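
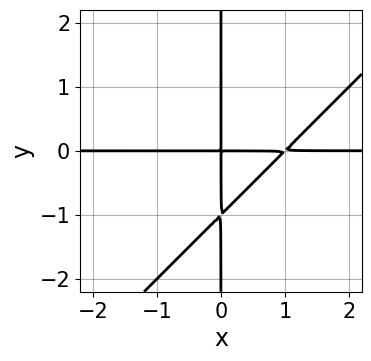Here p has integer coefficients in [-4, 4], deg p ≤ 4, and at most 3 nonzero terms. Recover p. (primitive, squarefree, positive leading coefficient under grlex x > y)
x^2*y - x*y^2 - x*y

(a) Degree: a generic line meets the curve in up to 3 points, so deg p = 3.
(b) From the axis intercepts and sections: every point of the x-axis in the box is on the curve; the visible y-axis segment lies entirely on the curve.
(c) Solving for integer coefficients yields p as stated.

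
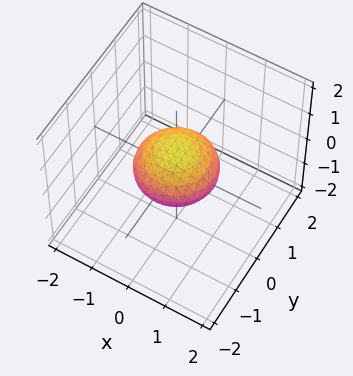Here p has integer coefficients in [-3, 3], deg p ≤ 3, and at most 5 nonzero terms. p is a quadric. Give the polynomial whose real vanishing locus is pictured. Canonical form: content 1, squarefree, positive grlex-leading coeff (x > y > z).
x^2 + y^2 + 2*z^2 - 1

1. The degree is 2 — bounded and convex; a quadric.
2. Symmetries: the z ↦ −z reflection is a symmetry, so z appears only in even powers; rotational symmetry about the z-axis ⇒ p depends on x, y only through x² + y².
3. From the visible intercepts: among the integer gridlines, it crosses the x-axis at x ∈ {-1, 1}; among the integer gridlines, it crosses the y-axis at y ∈ {-1, 1}.
4. Fitting integer coefficients to these (and the overall shape) gives p.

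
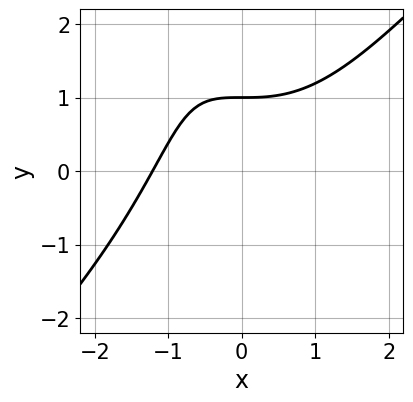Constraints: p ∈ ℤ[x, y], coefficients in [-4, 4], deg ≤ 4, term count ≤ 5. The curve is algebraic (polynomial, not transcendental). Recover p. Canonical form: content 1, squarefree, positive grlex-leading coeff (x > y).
First, deg p = 3. A generic line meets the curve in up to 3 points.
Next, against the integer gridlines: one y-axis crossing is at y = 1.
Finally, assembling these constraints gives the stated polynomial.

x^3 - x*y^2 + x - 3*y + 3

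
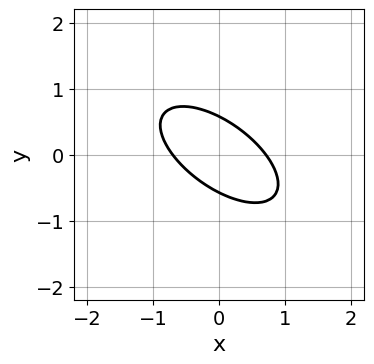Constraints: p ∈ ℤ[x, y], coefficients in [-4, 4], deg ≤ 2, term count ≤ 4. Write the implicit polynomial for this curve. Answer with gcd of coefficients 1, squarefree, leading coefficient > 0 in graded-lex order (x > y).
2*x^2 + 3*x*y + 3*y^2 - 1

1. The degree is 2 — the shape is more complex than any degree-1 curve.
2. Solving for integer coefficients yields p as stated.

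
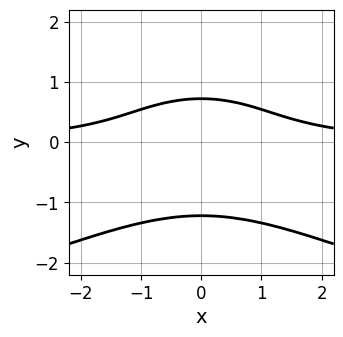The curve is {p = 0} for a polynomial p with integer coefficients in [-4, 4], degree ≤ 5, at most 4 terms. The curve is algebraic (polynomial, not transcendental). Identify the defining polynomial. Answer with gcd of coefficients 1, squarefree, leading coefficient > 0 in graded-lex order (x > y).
1. deg p = 4. A generic line meets the curve in up to 4 points.
2. Symmetries: the x ↦ −x reflection is a symmetry, so x appears only in even powers.
3. Reading off the gridlines: no x-intercept at any integer in the box.
4. The integer polynomial consistent with all of this is the stated p.

3*y^4 + 2*x^2*y + 3*y - 3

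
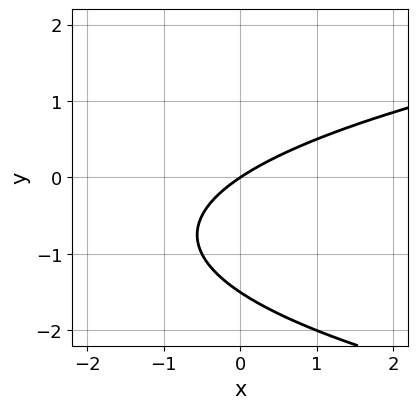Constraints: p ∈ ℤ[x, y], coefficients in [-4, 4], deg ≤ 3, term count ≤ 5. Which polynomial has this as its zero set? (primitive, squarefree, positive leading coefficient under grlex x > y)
First, the degree is 2 — the shape is more complex than any degree-1 curve.
Next, from the visible intercepts: it crosses the y-axis at the gridline y = 0; it meets the x-axis at x = 0 (among the integer gridlines).
Finally, solving for integer coefficients yields p as stated.

2*y^2 - 2*x + 3*y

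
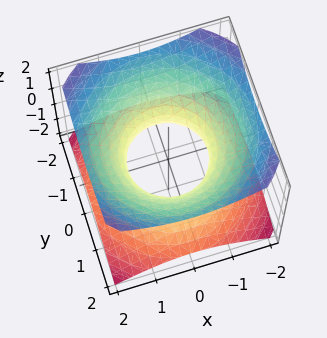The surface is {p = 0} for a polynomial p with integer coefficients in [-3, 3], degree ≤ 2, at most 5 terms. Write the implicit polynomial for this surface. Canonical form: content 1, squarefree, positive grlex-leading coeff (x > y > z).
2*x^2 + 2*y^2 - 3*z^2 - 2

First, the degree is 2 — an hourglass — one-sheet hyperboloid; a quadric.
Next, symmetries: rotational symmetry about the z-axis ⇒ p depends on x, y only through x² + y²; it's symmetric under z → −z, forcing even powers of z.
Then, from the visible intercepts: the x-axis gridline crossings are at x ∈ {-1, 1}; among the integer gridlines, it crosses the y-axis at y ∈ {-1, 1}; the surface avoids every integer z-axis point in the box.
Finally, together with the visible shape, these determine p as stated.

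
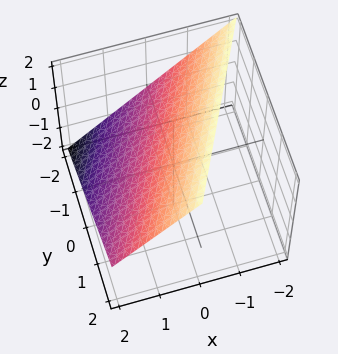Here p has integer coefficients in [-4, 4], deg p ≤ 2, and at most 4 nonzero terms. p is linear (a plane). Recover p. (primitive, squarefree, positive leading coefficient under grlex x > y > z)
2*x - y + 2*z - 2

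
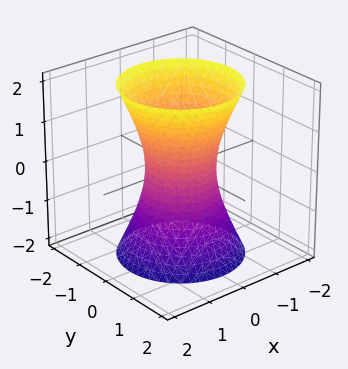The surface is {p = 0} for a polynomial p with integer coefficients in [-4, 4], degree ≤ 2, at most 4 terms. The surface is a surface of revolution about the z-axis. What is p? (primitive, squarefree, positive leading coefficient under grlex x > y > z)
3*x^2 + 3*y^2 - z^2 - 2

1. deg p = 2. The shape is more complex than any degree-1 surface.
2. By symmetry, the surface is invariant under rotation about z: p = q(x² + y², z).
3. Observable constraints: it misses every integer gridline on the z-axis; a circular section at z = -2 has radius between 1 and 2.
4. Fitting integer coefficients to these (and the overall shape) gives p.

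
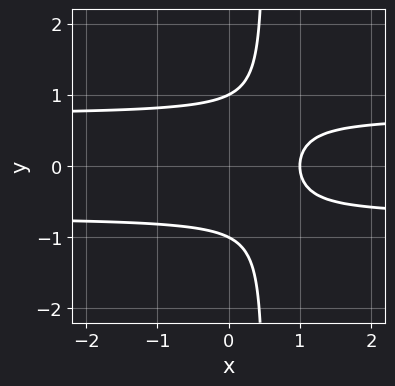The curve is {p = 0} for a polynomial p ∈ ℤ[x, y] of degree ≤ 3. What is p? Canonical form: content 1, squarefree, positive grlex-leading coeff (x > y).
2*x*y^2 - y^2 - x + 1

(a) deg p = 3. The shape is more complex than any degree-2 curve.
(b) Symmetries: the y ↦ −y reflection is a symmetry, so y appears only in even powers.
(c) Against the integer gridlines: it crosses the x-axis at the gridline x = 1; among the integer gridlines, it crosses the y-axis at y ∈ {-1, 1}.
(d) The integer polynomial consistent with all of this is the stated p.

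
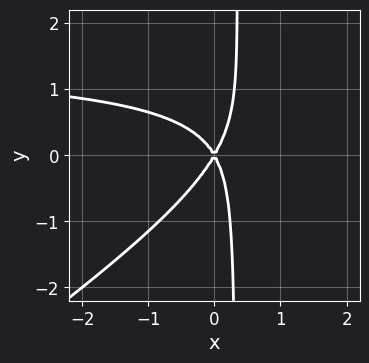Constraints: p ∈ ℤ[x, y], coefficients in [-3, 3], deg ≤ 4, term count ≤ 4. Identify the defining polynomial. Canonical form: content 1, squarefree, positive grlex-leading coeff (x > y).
2*x^2*y - 3*x*y^2 - 3*x^2 + y^2

deg p = 3.
Checking where it meets the axes: it crosses the y-axis at the gridline y = 0; it crosses the x-axis at the gridline x = 0.
The integer polynomial consistent with all of this is the stated p.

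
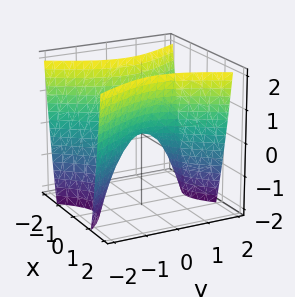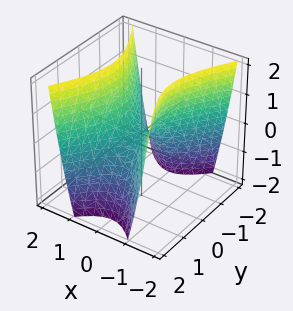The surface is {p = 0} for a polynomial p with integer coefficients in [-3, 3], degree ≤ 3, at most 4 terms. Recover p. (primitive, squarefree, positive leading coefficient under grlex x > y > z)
2*x^2 - y^2 - z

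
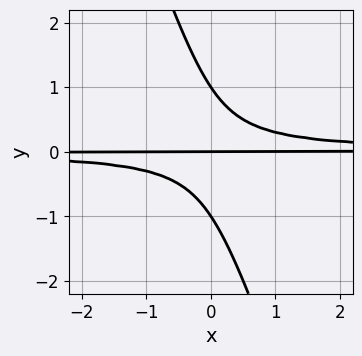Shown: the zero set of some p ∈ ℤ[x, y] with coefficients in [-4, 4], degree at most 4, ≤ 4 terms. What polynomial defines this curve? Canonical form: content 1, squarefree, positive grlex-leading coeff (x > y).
1. deg p = 3.
2. From the axis intercepts and sections: the visible x-axis segment lies entirely on the curve; among the integer gridlines, it crosses the y-axis at y ∈ {-1, 0, 1}.
3. Together with the visible shape, these determine p as stated.

3*x*y^2 + y^3 - y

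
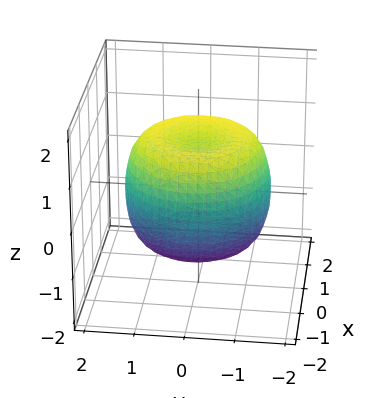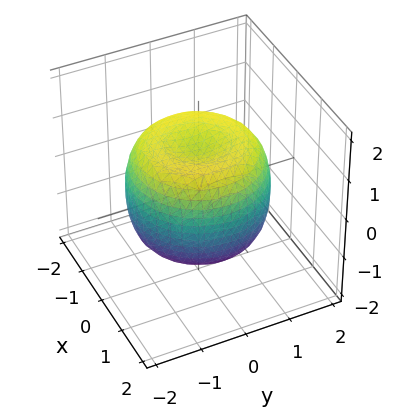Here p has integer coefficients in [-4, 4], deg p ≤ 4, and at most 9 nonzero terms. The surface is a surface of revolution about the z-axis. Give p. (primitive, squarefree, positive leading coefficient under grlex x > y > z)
Degree: the shape is more complex than any degree-3 surface, so deg p = 4.
By symmetry, the z-axis is an axis of rotation, so x and y enter only as x² + y².
Checking where it meets the axes: among the integer gridlines, it crosses the z-axis at z ∈ {-1, 1}; a circular section at z = 0 has radius between 1 and 2.
Assembling these constraints gives the stated polynomial.

2*x^4 + 4*x^2*y^2 + 2*y^4 - 3*x^2 - 3*y^2 + 3*z^2 - 3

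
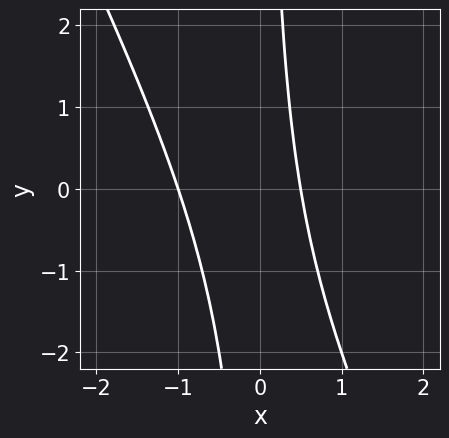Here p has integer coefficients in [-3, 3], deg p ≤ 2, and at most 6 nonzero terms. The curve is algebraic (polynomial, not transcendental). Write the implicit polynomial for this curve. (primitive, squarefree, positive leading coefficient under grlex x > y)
2*x^2 + x*y + x - 1

First, deg p = 2. A generic line meets the curve in up to 2 points.
Next, checking where it meets the axes: it meets the x-axis at x = -1 (among the integer gridlines); the curve avoids every integer y-axis point in the box.
Finally, these observations pin down the coefficients.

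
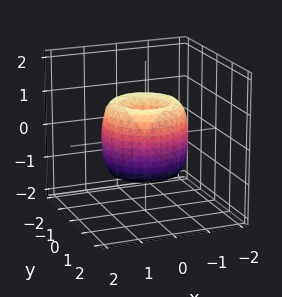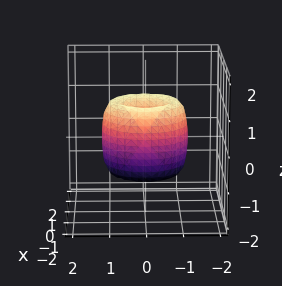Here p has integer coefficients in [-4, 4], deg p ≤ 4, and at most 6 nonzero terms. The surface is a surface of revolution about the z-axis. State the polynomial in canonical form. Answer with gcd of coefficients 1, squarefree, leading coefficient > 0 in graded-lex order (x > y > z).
2*x^4 + 4*x^2*y^2 + 2*y^4 - 3*x^2 - 3*y^2 + z^2

First, degree: a generic line meets the surface in up to 4 points, so deg p = 4.
Then, symmetry: the z-axis is an axis of rotation, so x and y enter only as x² + y².
Then, checking where it meets the axes: one z-axis crossing is at z = 0; a circular section at z = -1 has radius between 0 and 1.
Finally, matching integer coefficients to the picture gives p.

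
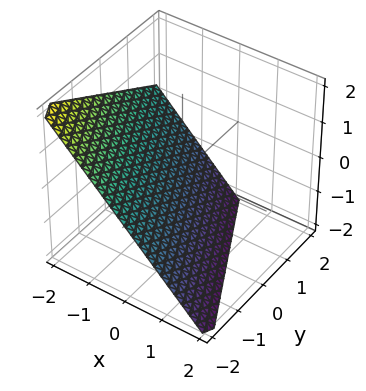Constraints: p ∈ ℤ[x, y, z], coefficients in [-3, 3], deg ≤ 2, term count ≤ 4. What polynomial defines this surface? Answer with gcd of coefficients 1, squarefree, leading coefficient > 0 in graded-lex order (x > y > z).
(a) deg p = 1. Every cross-section is a straight line — this is a plane.
(b) Observable constraints: it meets the x-axis at x = -1 (among the integer gridlines); one y-axis crossing is at y = -2; it crosses the z-axis at the gridline z = -1.
(c) Assembling these constraints gives the stated polynomial.

2*x + y + 2*z + 2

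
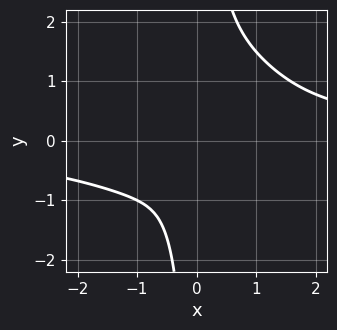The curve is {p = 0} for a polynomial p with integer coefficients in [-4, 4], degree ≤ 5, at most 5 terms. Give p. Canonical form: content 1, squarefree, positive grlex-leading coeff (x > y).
2*x^3*y + 2*x*y^3 - x*y^2 - 3*x^2 - 2*y^2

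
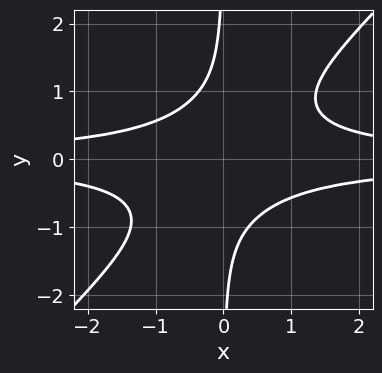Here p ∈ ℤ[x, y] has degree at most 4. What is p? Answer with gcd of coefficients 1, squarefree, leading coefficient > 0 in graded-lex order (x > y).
First, deg p = 4. No degree-3 curve has this shape.
Next, against the integer gridlines: no y-intercept at any integer in the box; it misses every integer gridline on the x-axis.
Finally, matching integer coefficients to the picture gives p.

2*x^2*y^2 - 2*x*y^3 - 1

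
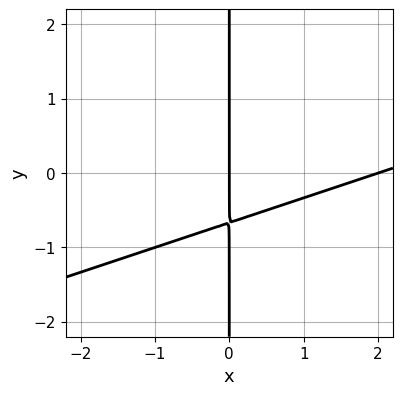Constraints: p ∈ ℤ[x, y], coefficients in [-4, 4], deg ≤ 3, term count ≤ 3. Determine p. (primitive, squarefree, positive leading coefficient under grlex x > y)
x^2 - 3*x*y - 2*x

(a) deg p = 2.
(b) Against the integer gridlines: among the integer gridlines, it crosses the x-axis at x ∈ {0, 2}; every point of the y-axis in the box is on the curve.
(c) These observations pin down the coefficients.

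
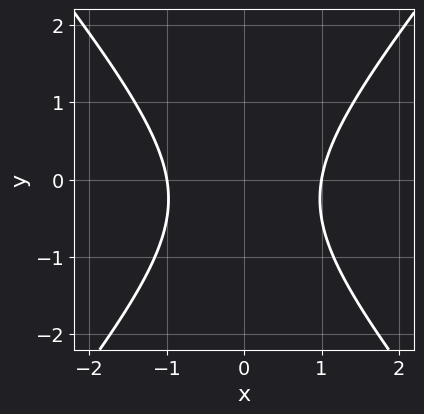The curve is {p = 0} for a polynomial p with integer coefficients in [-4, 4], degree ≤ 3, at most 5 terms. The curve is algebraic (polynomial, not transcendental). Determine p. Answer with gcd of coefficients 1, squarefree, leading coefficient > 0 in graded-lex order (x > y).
3*x^2 - 2*y^2 - y - 3

First, deg p = 2. No degree-1 curve has this shape.
Then, symmetries: it's symmetric under x → −x, forcing even powers of x.
Next, from the visible intercepts: the x-axis gridline crossings are at x ∈ {-1, 1}; it misses every integer gridline on the y-axis.
Finally, together with the visible shape, these determine p as stated.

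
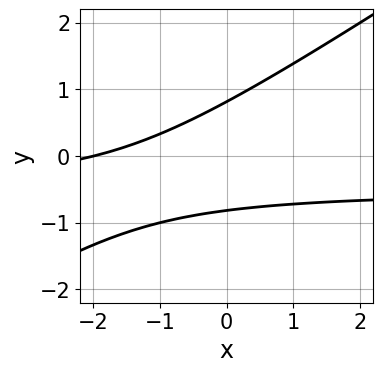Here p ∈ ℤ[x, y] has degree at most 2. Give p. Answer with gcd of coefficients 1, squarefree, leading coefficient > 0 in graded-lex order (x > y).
1. Degree: a generic line meets the curve in up to 2 points, so deg p = 2.
2. From the axis intercepts and sections: one x-axis crossing is at x = -2.
3. Together with the visible shape, these determine p as stated.

2*x*y - 3*y^2 + x + 2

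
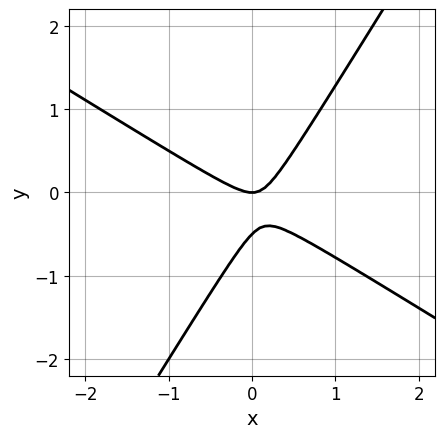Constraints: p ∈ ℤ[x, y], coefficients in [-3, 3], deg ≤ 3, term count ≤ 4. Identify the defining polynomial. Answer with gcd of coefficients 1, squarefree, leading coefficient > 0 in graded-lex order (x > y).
2*x^2 + 2*x*y - 2*y^2 - y

1. The degree is 2 — the shape is more complex than any degree-1 curve.
2. Against the integer gridlines: it meets the y-axis at y = 0 (among the integer gridlines); it meets the x-axis at x = 0 (among the integer gridlines).
3. Solving for integer coefficients yields p as stated.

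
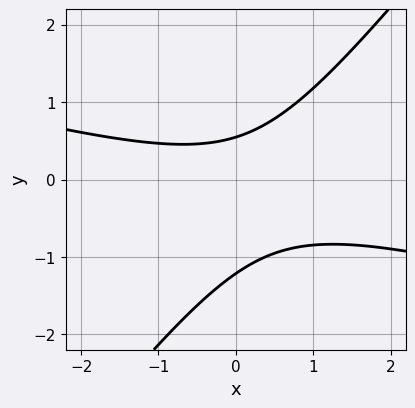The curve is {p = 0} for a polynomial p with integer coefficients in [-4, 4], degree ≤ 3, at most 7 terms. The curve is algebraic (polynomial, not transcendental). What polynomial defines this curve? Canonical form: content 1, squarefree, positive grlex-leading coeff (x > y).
x^2 + 3*x*y - 3*y^2 - 2*y + 2

1. The degree is 2 — no degree-1 curve has this shape.
2. Against the integer gridlines: it misses every integer gridline on the x-axis.
3. Together with the visible shape, these determine p as stated.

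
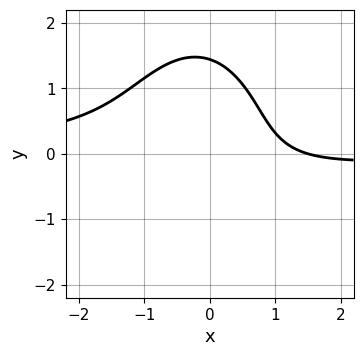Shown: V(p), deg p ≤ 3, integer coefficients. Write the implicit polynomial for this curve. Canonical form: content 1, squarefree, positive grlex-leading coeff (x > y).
3*x^2*y + y^3 + 2*x - 3

First, deg p = 3. A generic line meets the curve in up to 3 points.
Finally, putting this together gives p.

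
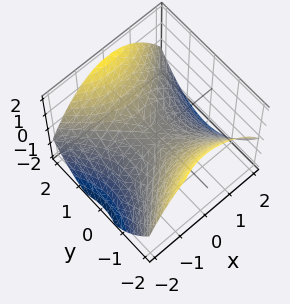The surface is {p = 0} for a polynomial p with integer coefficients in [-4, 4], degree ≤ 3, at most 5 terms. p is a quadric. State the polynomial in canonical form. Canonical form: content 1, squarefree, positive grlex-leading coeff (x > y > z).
1. deg p = 2. A saddle surface; a quadric.
2. Symmetries: the x ↦ −x reflection is a symmetry, so x appears only in even powers; mirror symmetry y ↦ −y ⇒ only even powers of y.
3. Reading off the gridlines: one y-axis crossing is at y = 0; it crosses the x-axis at the gridline x = 0.
4. Fitting integer coefficients to these (and the overall shape) gives p.

x^2 - y^2 + 2*z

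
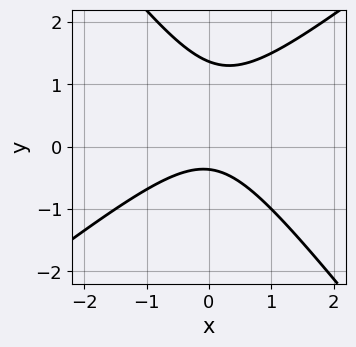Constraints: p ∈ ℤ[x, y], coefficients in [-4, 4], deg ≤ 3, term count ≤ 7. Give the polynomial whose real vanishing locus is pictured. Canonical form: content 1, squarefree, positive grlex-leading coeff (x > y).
(a) deg p = 2. The shape is more complex than any degree-1 curve.
(b) Checking where it meets the axes: the curve avoids every integer x-axis point in the box.
(c) Solving for integer coefficients yields p as stated.

2*x^2 - x*y - 2*y^2 + 2*y + 1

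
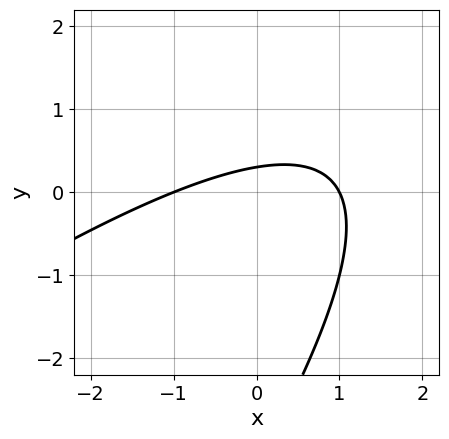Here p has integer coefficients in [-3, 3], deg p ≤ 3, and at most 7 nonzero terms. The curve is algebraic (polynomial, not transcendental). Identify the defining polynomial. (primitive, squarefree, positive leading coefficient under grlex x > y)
x^2 - 2*x*y + y^2 + 3*y - 1

First, the degree is 2 — the shape is more complex than any degree-1 curve.
Next, observable constraints: among the integer gridlines, it crosses the x-axis at x ∈ {-1, 1}.
Finally, matching integer coefficients to the picture gives p.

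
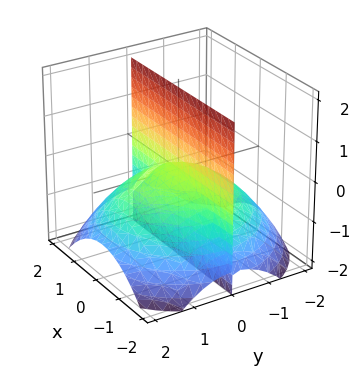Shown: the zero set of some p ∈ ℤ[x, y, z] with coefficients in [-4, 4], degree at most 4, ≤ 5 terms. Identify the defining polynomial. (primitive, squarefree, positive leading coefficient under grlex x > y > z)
x^2*y + y^3 + 3*y*z

First, I count 2 distinct pieces.
Then, the degree is 3 — the shape is more complex than any degree-2 surface.
Next, from the axis intercepts and sections: one y-axis crossing is at y = 0; the visible x-axis segment lies entirely on the surface; the visible z-axis segment lies entirely on the surface.
Finally, solving for integer coefficients yields p as stated.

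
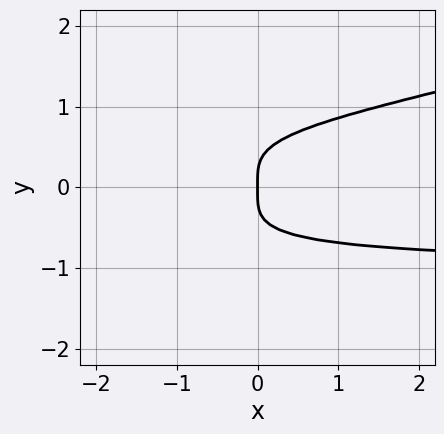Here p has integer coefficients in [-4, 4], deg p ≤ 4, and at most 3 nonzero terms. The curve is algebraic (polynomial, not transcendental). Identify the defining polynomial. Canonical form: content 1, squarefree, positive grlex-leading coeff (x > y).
1. The degree is 4 — no degree-3 curve has this shape.
2. Against the integer gridlines: it meets the x-axis at x = 0 (among the integer gridlines); it meets the y-axis at y = 0 (among the integer gridlines).
3. Assembling these constraints gives the stated polynomial.

x*y^3 - 3*y^4 + x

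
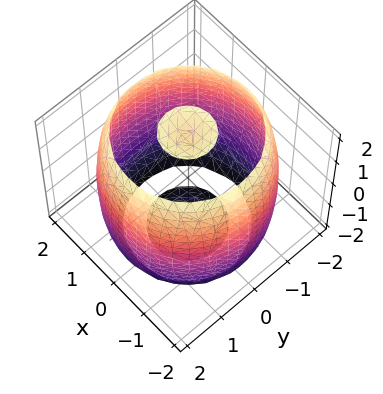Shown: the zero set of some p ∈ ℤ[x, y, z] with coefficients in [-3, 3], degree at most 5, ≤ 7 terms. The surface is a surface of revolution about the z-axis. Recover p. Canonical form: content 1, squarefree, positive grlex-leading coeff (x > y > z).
x^4 + 2*x^2*y^2 + y^4 - 3*x^2 - 3*y^2 + z^2 - 3

First, I count 3 distinct pieces.
Then, degree: a generic line meets the surface in up to 4 points, so deg p = 4.
Next, symmetries: rotational symmetry about the z-axis ⇒ p depends on x, y only through x² + y².
Next, from the visible intercepts: a circular section at z = -2 has radius between 0 and 1.
Finally, fitting integer coefficients to these (and the overall shape) gives p.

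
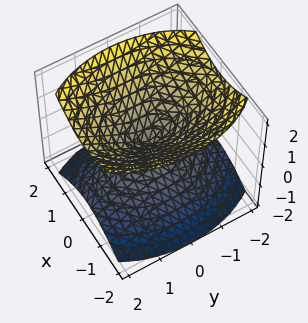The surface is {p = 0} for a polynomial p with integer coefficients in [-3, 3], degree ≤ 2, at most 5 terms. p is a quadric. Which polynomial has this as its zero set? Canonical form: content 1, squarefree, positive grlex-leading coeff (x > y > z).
2*x^2 + y^2 - 2*z^2

There are 2 components. Treating them together as one polynomial.
The degree is 2 — two nappes meeting at a single point; a quadric.
Symmetries: the z ↦ −z reflection is a symmetry, so z appears only in even powers; the x ↦ −x reflection is a symmetry, so x appears only in even powers; it's symmetric under y → −y, forcing even powers of y.
Checking where it meets the axes: it meets the x-axis at x = 0 (among the integer gridlines); it crosses the z-axis at the gridline z = 0.
Putting this together gives p.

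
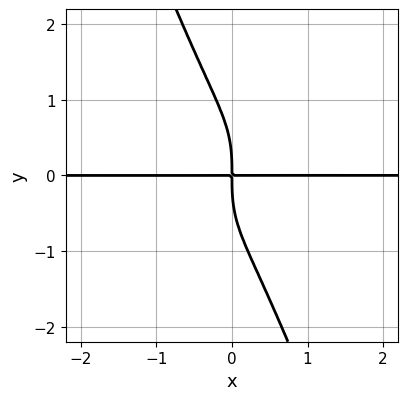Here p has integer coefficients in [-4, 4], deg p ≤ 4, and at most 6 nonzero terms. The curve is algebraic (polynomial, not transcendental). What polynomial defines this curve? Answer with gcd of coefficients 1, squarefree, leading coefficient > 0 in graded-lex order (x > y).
3*x^3*y - 3*x^2*y^2 + x*y^3 + y^4 + 3*x*y

(a) The degree is 4 — no degree-3 curve has this shape.
(b) Checking where it meets the axes: the visible x-axis segment lies entirely on the curve.
(c) Putting this together gives p.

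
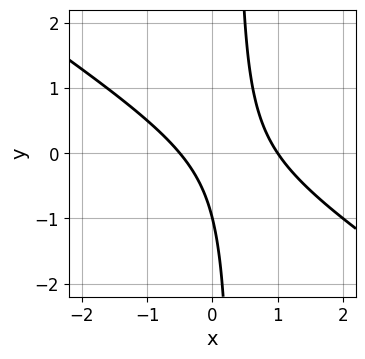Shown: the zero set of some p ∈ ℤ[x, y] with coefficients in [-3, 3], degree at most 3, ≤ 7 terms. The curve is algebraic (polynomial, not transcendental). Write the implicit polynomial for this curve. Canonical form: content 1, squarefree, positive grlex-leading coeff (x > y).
The degree is 2 — the shape is more complex than any degree-1 curve.
Observable constraints: it meets the y-axis at y = -1 (among the integer gridlines); it crosses the x-axis at the gridline x = 1.
These observations pin down the coefficients.

2*x^2 + 3*x*y - x - y - 1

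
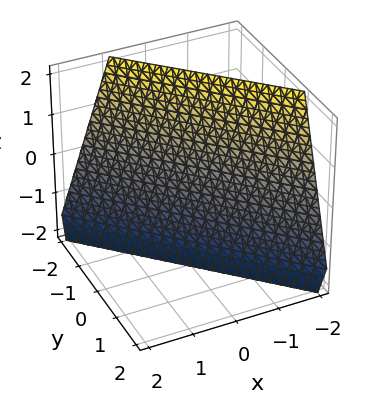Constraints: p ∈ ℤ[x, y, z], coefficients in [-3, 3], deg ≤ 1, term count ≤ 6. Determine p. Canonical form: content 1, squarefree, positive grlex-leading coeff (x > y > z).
(a) Degree: every cross-section is a straight line — this is a plane, so deg p = 1.
(b) Against the integer gridlines: it crosses the z-axis at the gridline z = -2.
(c) Putting this together gives p.

3*x + 3*y + z + 2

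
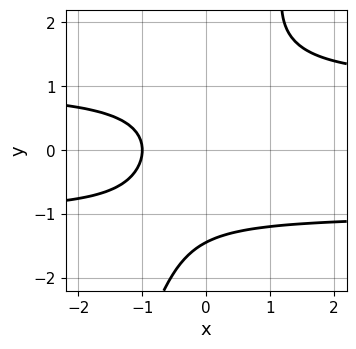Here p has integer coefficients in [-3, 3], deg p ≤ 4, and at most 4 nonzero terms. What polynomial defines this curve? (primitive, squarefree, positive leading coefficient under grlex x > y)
(a) Degree: no degree-2 curve has this shape, so deg p = 3.
(b) Checking where it meets the axes: it meets the x-axis at x = -1 (among the integer gridlines).
(c) The integer polynomial consistent with all of this is the stated p.

3*x*y^2 - y^3 - 3*x - 3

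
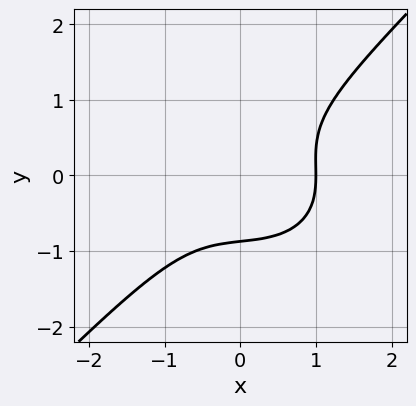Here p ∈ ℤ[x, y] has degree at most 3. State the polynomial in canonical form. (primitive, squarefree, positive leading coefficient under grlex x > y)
deg p = 3. The shape is more complex than any degree-2 curve.
Checking where it meets the axes: one x-axis crossing is at x = 1.
Solving for integer coefficients yields p as stated.

2*x^3 + x*y^2 - 3*y^3 - 2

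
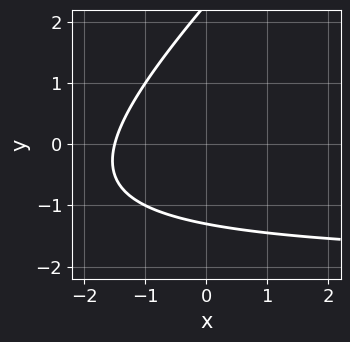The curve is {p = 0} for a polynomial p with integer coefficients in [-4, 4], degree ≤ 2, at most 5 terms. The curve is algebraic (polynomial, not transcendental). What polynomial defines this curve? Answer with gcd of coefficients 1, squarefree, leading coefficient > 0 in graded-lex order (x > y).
(a) deg p = 2. The shape is more complex than any degree-1 curve.
(b) The integer polynomial consistent with all of this is the stated p.

x*y - y^2 + 2*x + y + 3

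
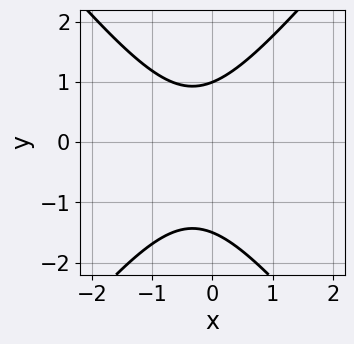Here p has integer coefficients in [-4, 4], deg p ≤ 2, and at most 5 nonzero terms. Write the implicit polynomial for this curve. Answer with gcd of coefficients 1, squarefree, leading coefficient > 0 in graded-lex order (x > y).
(a) Degree: the shape is more complex than any degree-1 curve, so deg p = 2.
(b) Observable constraints: it meets the y-axis at y = 1 (among the integer gridlines); it misses every integer gridline on the x-axis.
(c) Putting this together gives p.

3*x^2 - 2*y^2 + 2*x - y + 3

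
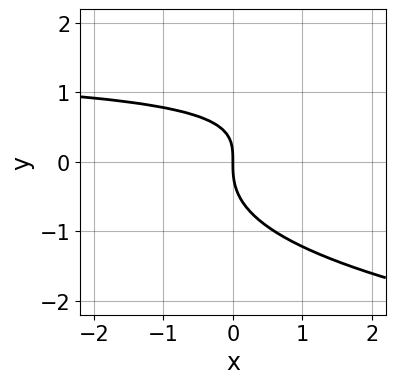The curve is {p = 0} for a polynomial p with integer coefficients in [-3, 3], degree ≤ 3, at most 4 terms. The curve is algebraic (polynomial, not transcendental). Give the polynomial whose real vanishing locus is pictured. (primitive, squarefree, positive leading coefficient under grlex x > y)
deg p = 3. No degree-2 curve has this shape.
Against the integer gridlines: one x-axis crossing is at x = 0; one y-axis crossing is at y = 0.
Together with the visible shape, these determine p as stated.

3*y^3 - 2*x*y + 3*x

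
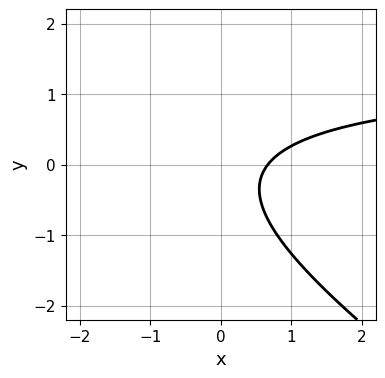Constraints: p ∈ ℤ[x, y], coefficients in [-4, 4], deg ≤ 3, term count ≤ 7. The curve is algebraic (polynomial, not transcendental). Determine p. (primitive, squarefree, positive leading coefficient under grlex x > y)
2*x*y + 3*y^2 - 3*x + y + 2

Degree: a generic line meets the curve in up to 2 points, so deg p = 2.
Reading off the gridlines: it misses every integer gridline on the y-axis.
Solving for integer coefficients yields p as stated.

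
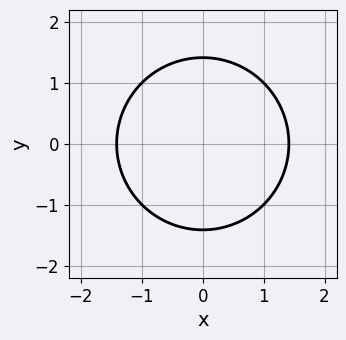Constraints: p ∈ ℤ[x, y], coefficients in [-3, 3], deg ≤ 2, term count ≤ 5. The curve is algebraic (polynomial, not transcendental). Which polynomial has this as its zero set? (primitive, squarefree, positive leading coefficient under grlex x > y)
x^2 + y^2 - 2

1. deg p = 2. No degree-1 curve has this shape.
2. Symmetries: it's symmetric under x → −x, forcing even powers of x; it's symmetric under y → −y, forcing even powers of y.
3. Assembling these constraints gives the stated polynomial.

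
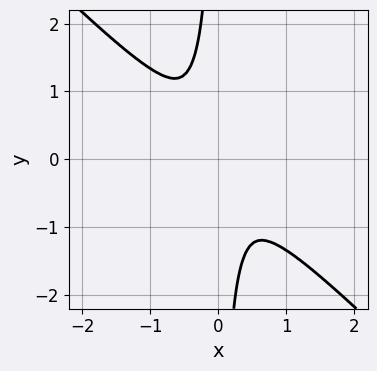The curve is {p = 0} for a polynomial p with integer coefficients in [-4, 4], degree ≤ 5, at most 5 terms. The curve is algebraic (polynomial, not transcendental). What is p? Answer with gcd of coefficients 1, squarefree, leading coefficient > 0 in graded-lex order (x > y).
2*x^4 + 2*x*y^3 + x^2 + y^2

Degree: a generic line meets the curve in up to 4 points, so deg p = 4.
Solving for integer coefficients yields p as stated.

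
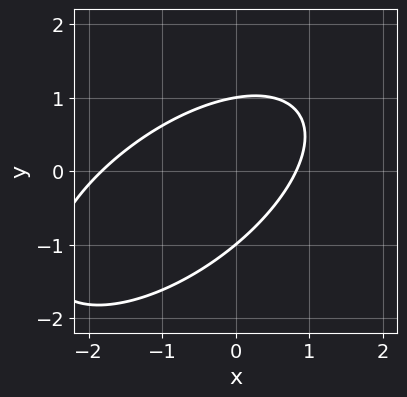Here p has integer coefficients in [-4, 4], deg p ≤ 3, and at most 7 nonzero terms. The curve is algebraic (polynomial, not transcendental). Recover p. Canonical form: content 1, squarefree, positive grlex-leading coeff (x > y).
(a) deg p = 2. No degree-1 curve has this shape.
(b) Reading off the gridlines: the y-axis gridline crossings are at y ∈ {-1, 1}.
(c) These observations pin down the coefficients.

2*x^2 - 3*x*y + 3*y^2 + 2*x - 3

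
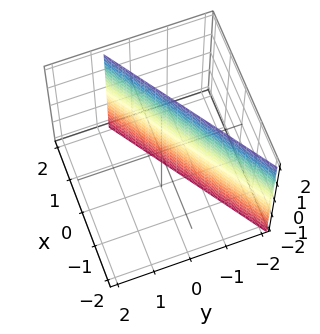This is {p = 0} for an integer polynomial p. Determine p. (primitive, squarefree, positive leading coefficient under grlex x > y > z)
First, degree: every cross-section is a straight line — this is a plane, so deg p = 1.
Then, from the visible intercepts: it crosses the x-axis at the gridline x = 1; the surface avoids every integer z-axis point in the box.
Finally, fitting integer coefficients to these (and the overall shape) gives p.

2*x - 3*y - 2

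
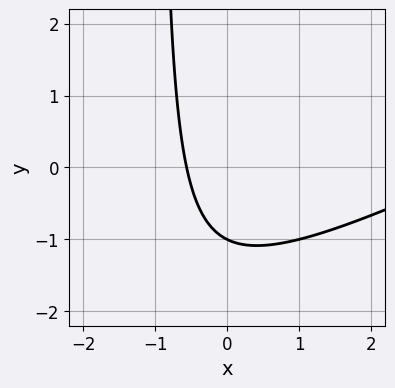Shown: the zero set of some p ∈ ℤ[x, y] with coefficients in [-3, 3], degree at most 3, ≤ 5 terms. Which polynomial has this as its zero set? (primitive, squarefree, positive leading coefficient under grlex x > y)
x^2 - 2*x*y - 3*x - 2*y - 2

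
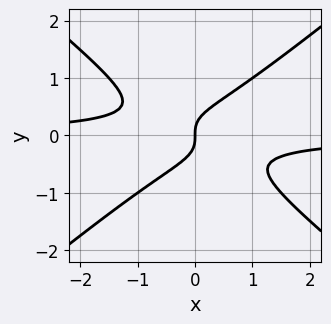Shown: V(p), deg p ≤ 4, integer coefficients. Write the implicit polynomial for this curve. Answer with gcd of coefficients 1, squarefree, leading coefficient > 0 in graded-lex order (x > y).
2*x^2*y - 3*y^3 + x

(a) The degree is 3 — a generic line meets the curve in up to 3 points.
(b) Observable constraints: one x-axis crossing is at x = 0; it crosses the y-axis at the gridline y = 0.
(c) Solving for integer coefficients yields p as stated.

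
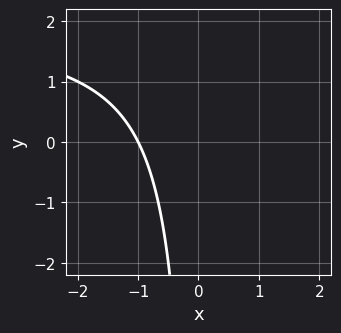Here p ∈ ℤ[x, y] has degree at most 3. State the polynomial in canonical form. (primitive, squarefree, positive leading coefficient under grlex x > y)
1. deg p = 2. The shape is more complex than any degree-1 curve.
2. Observable constraints: the curve avoids every integer y-axis point in the box; one x-axis crossing is at x = -1.
3. Together with the visible shape, these determine p as stated.

x*y - 2*x - 2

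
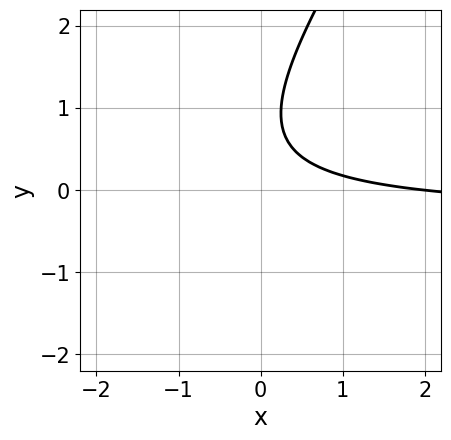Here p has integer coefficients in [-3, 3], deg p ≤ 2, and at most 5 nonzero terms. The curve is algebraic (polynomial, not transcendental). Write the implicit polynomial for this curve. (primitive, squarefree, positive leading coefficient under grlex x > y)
Degree: the shape is more complex than any degree-1 curve, so deg p = 2.
Observable constraints: one x-axis crossing is at x = 2; it misses every integer gridline on the y-axis.
Fitting integer coefficients to these (and the overall shape) gives p.

3*x*y - 2*y^2 + x + 3*y - 2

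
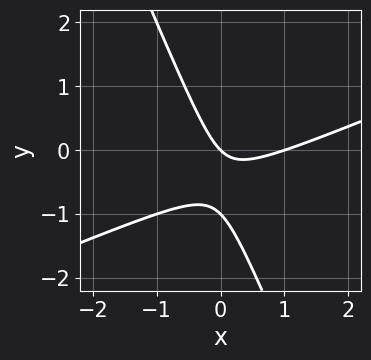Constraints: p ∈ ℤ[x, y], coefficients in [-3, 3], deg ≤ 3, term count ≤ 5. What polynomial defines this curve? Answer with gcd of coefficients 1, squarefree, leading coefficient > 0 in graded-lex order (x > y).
Degree: the shape is more complex than any degree-1 curve, so deg p = 2.
Reading off the gridlines: the y-axis gridline crossings are at y ∈ {-1, 0}; among the integer gridlines, it crosses the x-axis at x ∈ {0, 1}.
Fitting integer coefficients to these (and the overall shape) gives p.

x^2 - 2*x*y - y^2 - x - y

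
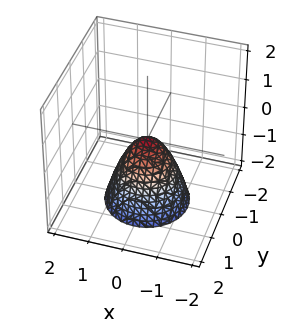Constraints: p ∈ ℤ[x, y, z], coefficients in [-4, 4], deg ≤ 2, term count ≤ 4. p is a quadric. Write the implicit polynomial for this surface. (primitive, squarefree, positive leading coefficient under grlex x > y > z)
1. deg p = 2. A paraboloid; a quadric.
2. By symmetry, the surface is invariant under rotation about z: p = q(x² + y², z).
3. Against the integer gridlines: it crosses the y-axis at the gridline y = 0; it meets the z-axis at z = 0 (among the integer gridlines).
4. The integer polynomial consistent with all of this is the stated p.

3*x^2 + 3*y^2 + 2*z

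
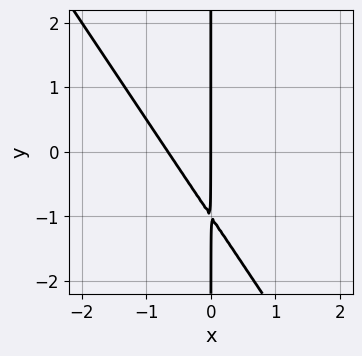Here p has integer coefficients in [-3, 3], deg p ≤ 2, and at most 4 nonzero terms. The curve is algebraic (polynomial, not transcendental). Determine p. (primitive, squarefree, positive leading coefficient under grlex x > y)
3*x^2 + 2*x*y + 2*x

1. deg p = 2. No degree-1 curve has this shape.
2. Reading off the gridlines: one x-axis crossing is at x = 0; the visible y-axis segment lies entirely on the curve.
3. Together with the visible shape, these determine p as stated.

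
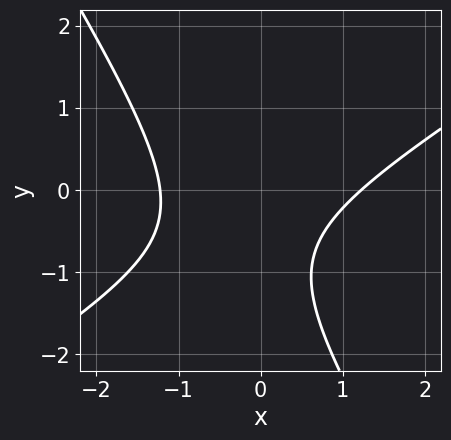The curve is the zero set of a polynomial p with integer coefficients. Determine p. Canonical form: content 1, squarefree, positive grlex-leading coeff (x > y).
1. deg p = 2.
2. Reading off the gridlines: no y-intercept at any integer in the box.
3. Assembling these constraints gives the stated polynomial.

2*x^2 - 2*x*y - 2*y^2 - 3*y - 3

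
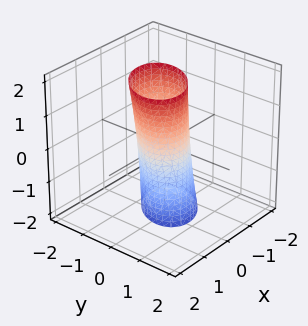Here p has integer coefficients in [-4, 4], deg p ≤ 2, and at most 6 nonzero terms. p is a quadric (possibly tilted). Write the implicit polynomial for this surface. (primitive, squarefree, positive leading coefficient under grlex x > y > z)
The degree is 2 — no degree-1 surface has this shape.
From the visible intercepts: no z-intercept at any integer in the box.
Assembling these constraints gives the stated polynomial.

3*x^2 - 2*x*y - x*z + 3*y^2 - 2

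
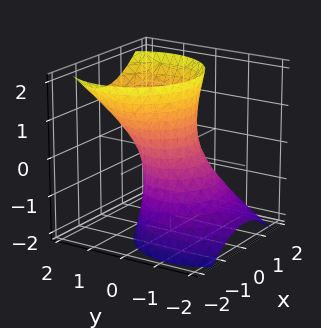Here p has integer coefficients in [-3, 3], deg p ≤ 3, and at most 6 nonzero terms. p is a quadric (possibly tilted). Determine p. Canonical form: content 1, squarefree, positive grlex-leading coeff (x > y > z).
3*x^2 + 3*y^2 - 3*y*z - z^2 - 2

First, deg p = 2. A generic line meets the surface in up to 2 points.
Then, reading off the gridlines: it misses every integer gridline on the z-axis.
Finally, solving for integer coefficients yields p as stated.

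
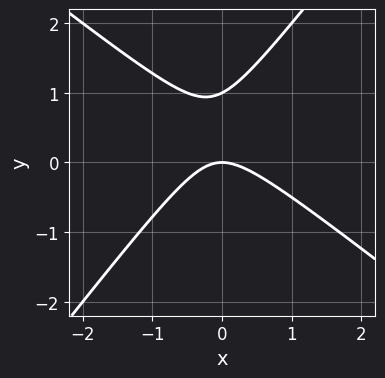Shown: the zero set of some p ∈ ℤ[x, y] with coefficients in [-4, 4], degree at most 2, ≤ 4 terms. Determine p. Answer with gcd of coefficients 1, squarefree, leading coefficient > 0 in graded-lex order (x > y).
2*x^2 + x*y - 2*y^2 + 2*y

(a) deg p = 2. No degree-1 curve has this shape.
(b) From the visible intercepts: it crosses the x-axis at the gridline x = 0; the y-axis gridline crossings are at y ∈ {0, 1}.
(c) Fitting integer coefficients to these (and the overall shape) gives p.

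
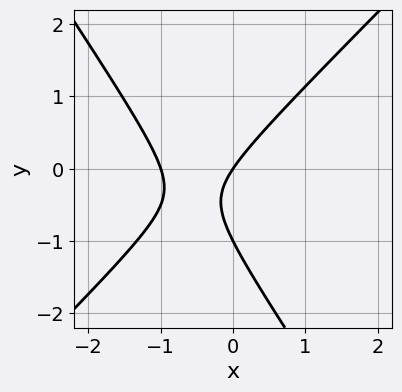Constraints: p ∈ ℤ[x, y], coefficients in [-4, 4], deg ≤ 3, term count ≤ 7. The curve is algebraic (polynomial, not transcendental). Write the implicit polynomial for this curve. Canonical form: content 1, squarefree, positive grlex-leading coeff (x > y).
3*x^2 - x*y - 2*y^2 + 3*x - 2*y

1. deg p = 2.
2. Reading off the gridlines: the x-axis gridline crossings are at x ∈ {-1, 0}; the y-axis gridline crossings are at y ∈ {-1, 0}.
3. Putting this together gives p.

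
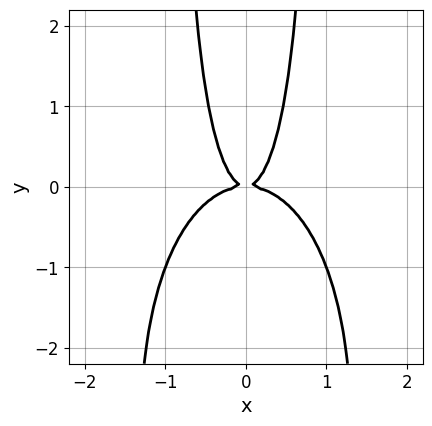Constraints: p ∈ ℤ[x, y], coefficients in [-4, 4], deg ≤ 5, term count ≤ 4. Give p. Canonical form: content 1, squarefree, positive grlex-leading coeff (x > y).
3*x^4 + x^2*y^2 + 3*x^2*y - y^2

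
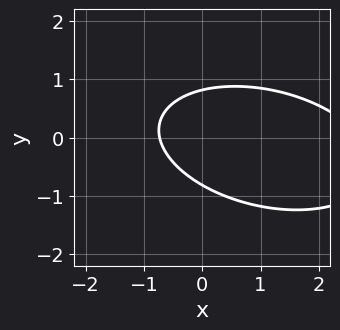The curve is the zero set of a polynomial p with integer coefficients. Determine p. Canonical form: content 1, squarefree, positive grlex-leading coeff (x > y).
x^2 + x*y + 3*y^2 - 2*x - 2

deg p = 2.
Putting this together gives p.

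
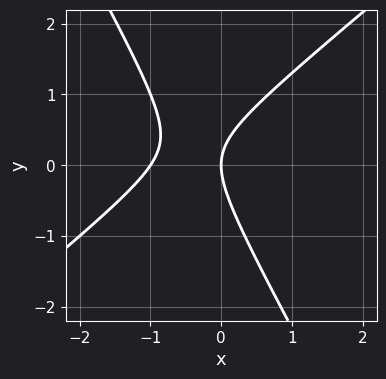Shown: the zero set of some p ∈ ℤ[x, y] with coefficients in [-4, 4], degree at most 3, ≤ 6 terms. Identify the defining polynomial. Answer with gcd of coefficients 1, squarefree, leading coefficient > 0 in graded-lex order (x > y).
First, the degree is 2 — a generic line meets the curve in up to 2 points.
Then, from the visible intercepts: among the integer gridlines, it crosses the x-axis at x ∈ {-1, 0}; one y-axis crossing is at y = 0.
Finally, fitting integer coefficients to these (and the overall shape) gives p.

3*x^2 - 2*x*y - 2*y^2 + 3*x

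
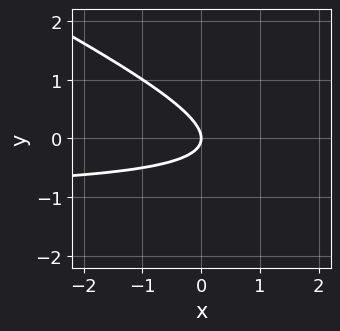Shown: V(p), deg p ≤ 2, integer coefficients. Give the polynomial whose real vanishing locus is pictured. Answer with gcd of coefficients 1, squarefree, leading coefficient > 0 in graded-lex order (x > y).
First, the degree is 2 — the shape is more complex than any degree-1 curve.
Then, from the visible intercepts: one y-axis crossing is at y = 0; it meets the x-axis at x = 0 (among the integer gridlines).
Finally, matching integer coefficients to the picture gives p.

x*y + 2*y^2 + x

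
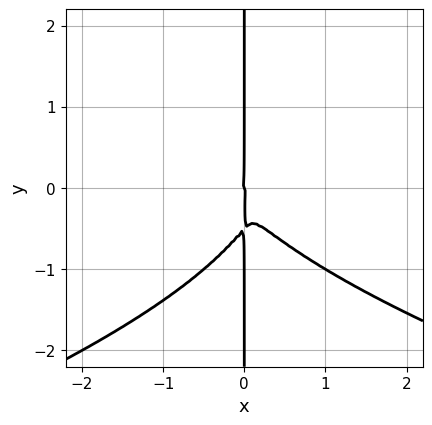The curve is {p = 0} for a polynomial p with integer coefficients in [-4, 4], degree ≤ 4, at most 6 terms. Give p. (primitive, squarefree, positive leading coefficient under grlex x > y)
First, deg p = 4. A generic line meets the curve in up to 4 points.
Next, from the visible intercepts: every point of the y-axis in the box is on the curve; it meets the x-axis at x = 0 (among the integer gridlines).
Finally, together with the visible shape, these determine p as stated.

2*x*y^3 + 2*x^3 + x^2*y + x*y^2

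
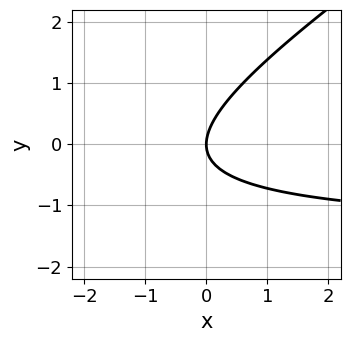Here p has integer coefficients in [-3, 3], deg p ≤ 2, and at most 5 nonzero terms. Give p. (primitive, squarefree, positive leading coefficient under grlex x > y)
2*x*y - 3*y^2 + 3*x

First, degree: no degree-1 curve has this shape, so deg p = 2.
Next, checking where it meets the axes: one y-axis crossing is at y = 0; it crosses the x-axis at the gridline x = 0.
Finally, the integer polynomial consistent with all of this is the stated p.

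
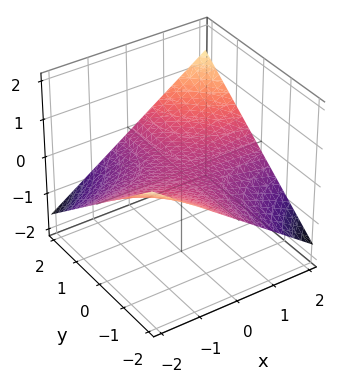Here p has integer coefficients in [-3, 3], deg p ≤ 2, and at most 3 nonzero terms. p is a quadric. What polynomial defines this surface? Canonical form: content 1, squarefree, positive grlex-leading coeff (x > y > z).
x*y - 3*z

1. Degree: a saddle surface; a quadric, so deg p = 2.
2. Against the integer gridlines: the visible x-axis segment lies entirely on the surface; one z-axis crossing is at z = 0; every point of the y-axis in the box is on the surface.
3. Solving for integer coefficients yields p as stated.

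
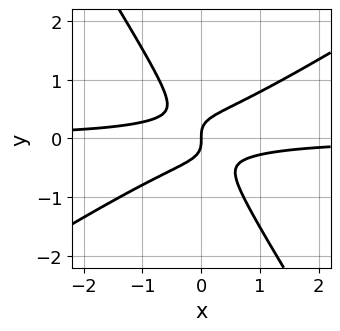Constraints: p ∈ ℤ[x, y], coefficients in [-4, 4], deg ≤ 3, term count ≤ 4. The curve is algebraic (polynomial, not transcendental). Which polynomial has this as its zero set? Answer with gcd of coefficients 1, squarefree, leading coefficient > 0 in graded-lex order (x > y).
3*x^2*y - 3*x*y^2 - 3*y^3 + x

First, the degree is 3 — a generic line meets the curve in up to 3 points.
Next, observable constraints: it crosses the y-axis at the gridline y = 0; it meets the x-axis at x = 0 (among the integer gridlines).
Finally, assembling these constraints gives the stated polynomial.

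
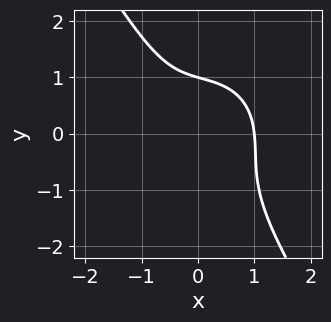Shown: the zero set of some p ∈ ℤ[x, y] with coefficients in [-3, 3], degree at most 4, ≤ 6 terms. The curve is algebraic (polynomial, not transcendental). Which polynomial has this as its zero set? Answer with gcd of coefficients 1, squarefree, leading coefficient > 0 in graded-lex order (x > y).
1. Degree: a generic line meets the curve in up to 3 points, so deg p = 3.
2. Reading off the gridlines: one y-axis crossing is at y = 1; it crosses the x-axis at the gridline x = 1.
3. Matching integer coefficients to the picture gives p.

3*x^3 + 2*x*y^2 + 2*y^3 + y - 3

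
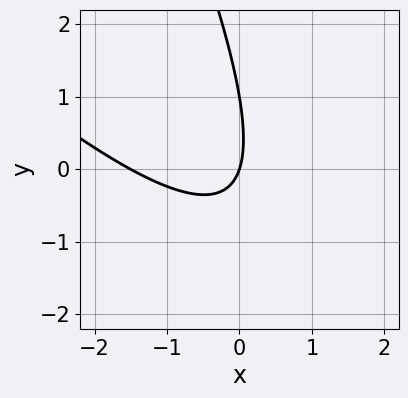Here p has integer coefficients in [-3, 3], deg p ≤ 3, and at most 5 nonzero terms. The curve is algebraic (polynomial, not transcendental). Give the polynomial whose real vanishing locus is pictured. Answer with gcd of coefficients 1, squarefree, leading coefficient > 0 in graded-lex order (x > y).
2*x^2 + 3*x*y + y^2 + 3*x - y

Degree: a generic line meets the curve in up to 2 points, so deg p = 2.
Observable constraints: it meets the x-axis at x = 0 (among the integer gridlines); among the integer gridlines, it crosses the y-axis at y ∈ {0, 1}.
Solving for integer coefficients yields p as stated.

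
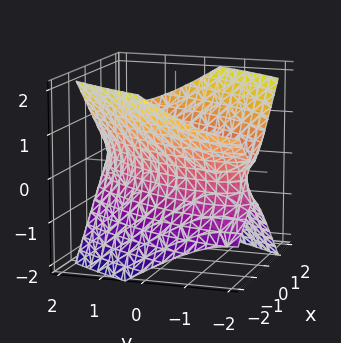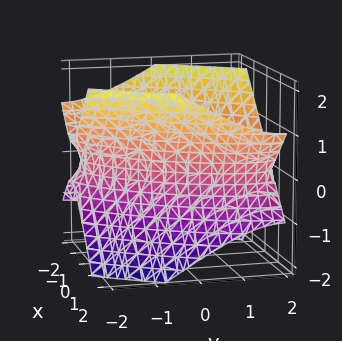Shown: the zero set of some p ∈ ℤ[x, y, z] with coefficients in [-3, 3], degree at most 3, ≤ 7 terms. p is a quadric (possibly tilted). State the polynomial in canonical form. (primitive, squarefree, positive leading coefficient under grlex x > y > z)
The degree is 2 — a generic line meets the surface in up to 2 points.
Observable constraints: among the integer gridlines, it crosses the x-axis at x ∈ {-1, 1}; it misses every integer gridline on the z-axis.
These observations pin down the coefficients.

2*x^2 - 2*x*y + y^2 - 2*z^2 - 2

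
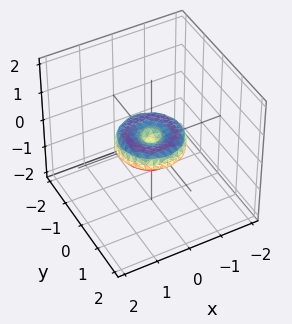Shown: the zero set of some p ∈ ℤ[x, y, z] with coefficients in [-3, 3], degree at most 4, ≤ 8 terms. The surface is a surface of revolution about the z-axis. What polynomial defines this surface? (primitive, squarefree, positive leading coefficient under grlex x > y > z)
First, degree: a generic line meets the surface in up to 4 points, so deg p = 4.
Then, symmetries: rotational symmetry about the z-axis ⇒ p depends on x, y only through x² + y².
Next, from the visible intercepts: the y-axis gridline crossings are at y ∈ {-1, 0, 1}; a circular section at z = 0 has radius exactly 1.
Finally, the integer polynomial consistent with all of this is the stated p. Check: (1, 0, 0) on the x-axis lies on the surface, and p(1, 0, 0) = 0. ✓

x^4 + 2*x^2*y^2 + y^4 - x^2 - y^2 + 2*z^2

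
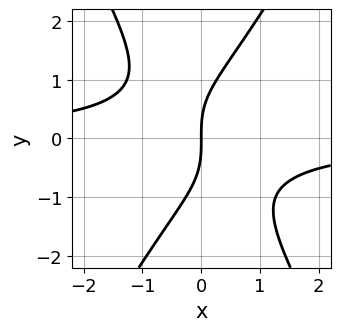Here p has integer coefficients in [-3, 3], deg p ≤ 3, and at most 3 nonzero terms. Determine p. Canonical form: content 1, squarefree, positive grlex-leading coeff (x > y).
1. The degree is 3 — a generic line meets the curve in up to 3 points.
2. Observable constraints: it crosses the y-axis at the gridline y = 0; it meets the x-axis at x = 0 (among the integer gridlines).
3. Putting this together gives p.

3*x^2*y - y^3 + 3*x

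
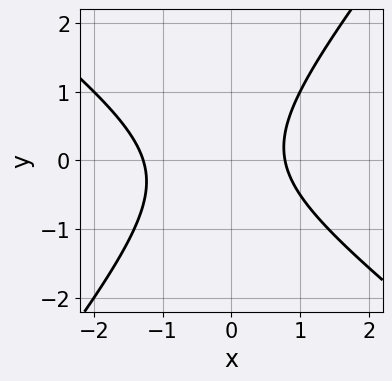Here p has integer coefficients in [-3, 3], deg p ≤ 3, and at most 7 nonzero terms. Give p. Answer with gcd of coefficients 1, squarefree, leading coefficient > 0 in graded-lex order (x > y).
2*x^2 + x*y - 2*y^2 + x - 2

(a) The degree is 2 — no degree-1 curve has this shape.
(b) Reading off the gridlines: it misses every integer gridline on the y-axis.
(c) Matching integer coefficients to the picture gives p.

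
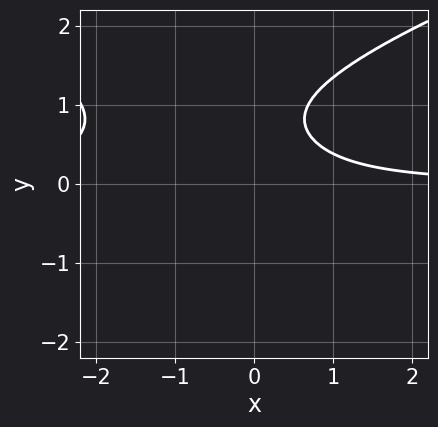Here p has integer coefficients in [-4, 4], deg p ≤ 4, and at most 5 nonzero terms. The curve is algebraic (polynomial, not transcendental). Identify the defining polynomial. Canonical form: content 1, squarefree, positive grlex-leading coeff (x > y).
2*y^4 - 2*x^2*y - 3*x*y - y^2 + 2

The degree is 4 — no degree-3 curve has this shape.
From the axis intercepts and sections: the curve avoids every integer y-axis point in the box; it misses every integer gridline on the x-axis.
Fitting integer coefficients to these (and the overall shape) gives p.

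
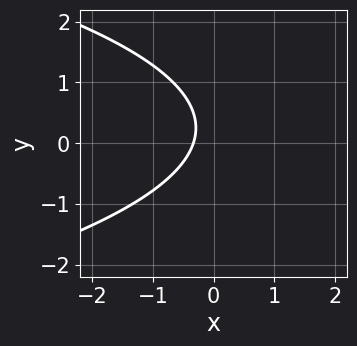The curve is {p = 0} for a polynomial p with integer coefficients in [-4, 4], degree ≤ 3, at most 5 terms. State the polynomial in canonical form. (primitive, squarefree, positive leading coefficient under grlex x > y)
1. The degree is 2 — no degree-1 curve has this shape.
2. Checking where it meets the axes: the curve avoids every integer y-axis point in the box.
3. Together with the visible shape, these determine p as stated.

2*y^2 + 3*x - y + 1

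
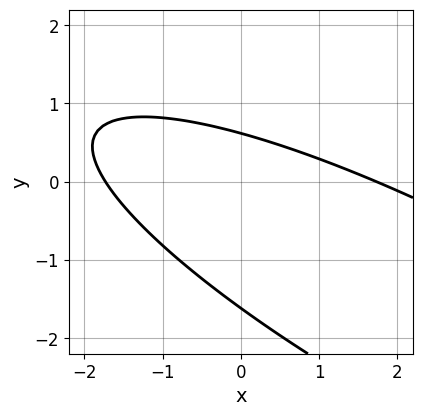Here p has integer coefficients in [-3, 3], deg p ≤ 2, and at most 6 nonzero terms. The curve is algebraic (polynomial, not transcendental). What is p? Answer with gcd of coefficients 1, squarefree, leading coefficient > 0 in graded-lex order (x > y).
x^2 + 3*x*y + 3*y^2 + 3*y - 3

(a) The degree is 2 — no degree-1 curve has this shape.
(b) Solving for integer coefficients yields p as stated.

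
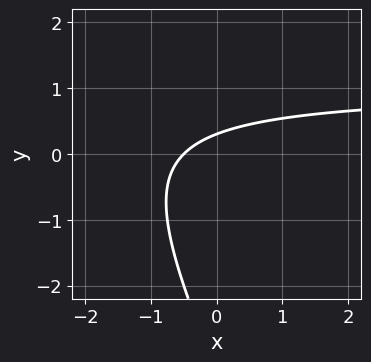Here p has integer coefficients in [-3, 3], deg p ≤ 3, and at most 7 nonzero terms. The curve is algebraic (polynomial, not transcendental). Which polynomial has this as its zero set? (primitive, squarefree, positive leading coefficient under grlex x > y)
The degree is 2 — no degree-1 curve has this shape.
Putting this together gives p.

2*x*y + y^2 - 2*x + 3*y - 1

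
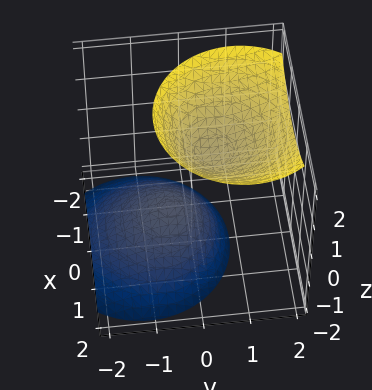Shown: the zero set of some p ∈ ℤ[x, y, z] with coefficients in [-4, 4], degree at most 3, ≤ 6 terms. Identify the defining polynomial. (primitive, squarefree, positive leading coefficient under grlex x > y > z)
3*x^2 + 3*y^2 - 3*y*z - 2*z^2 + 2

There are 2 components. They look like related sheets of one shape, so recover p as a whole.
deg p = 2. A generic line meets the surface in up to 2 points.
Observable constraints: it misses every integer gridline on the x-axis; it misses every integer gridline on the y-axis; the z-axis gridline crossings are at z ∈ {-1, 1}.
The integer polynomial consistent with all of this is the stated p.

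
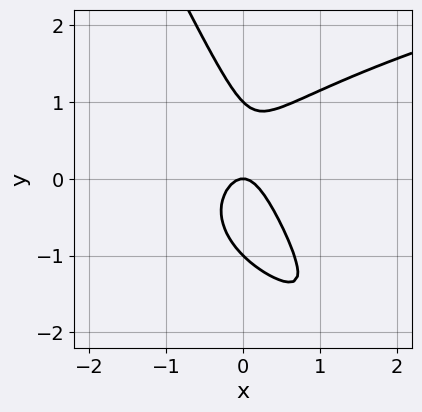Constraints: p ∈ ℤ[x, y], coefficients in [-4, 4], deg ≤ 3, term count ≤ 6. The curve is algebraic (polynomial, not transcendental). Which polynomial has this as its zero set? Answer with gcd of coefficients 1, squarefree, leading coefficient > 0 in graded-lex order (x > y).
2*x*y^2 + y^3 - 3*x^2 - y

1. The degree is 3 — no degree-2 curve has this shape.
2. Checking where it meets the axes: one x-axis crossing is at x = 0; among the integer gridlines, it crosses the y-axis at y ∈ {-1, 0, 1}.
3. Solving for integer coefficients yields p as stated.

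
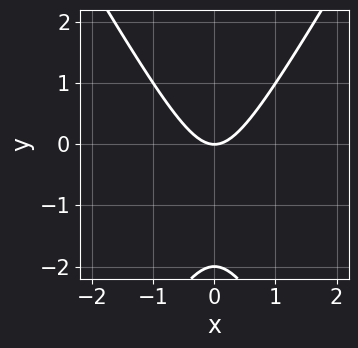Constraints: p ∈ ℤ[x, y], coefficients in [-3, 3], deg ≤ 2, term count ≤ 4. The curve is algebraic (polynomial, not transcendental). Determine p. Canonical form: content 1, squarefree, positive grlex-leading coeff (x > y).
3*x^2 - y^2 - 2*y

First, deg p = 2. The shape is more complex than any degree-1 curve.
Then, symmetries: mirror symmetry x ↦ −x ⇒ only even powers of x.
Next, from the axis intercepts and sections: among the integer gridlines, it crosses the y-axis at y ∈ {-2, 0}; one x-axis crossing is at x = 0.
Finally, matching integer coefficients to the picture gives p.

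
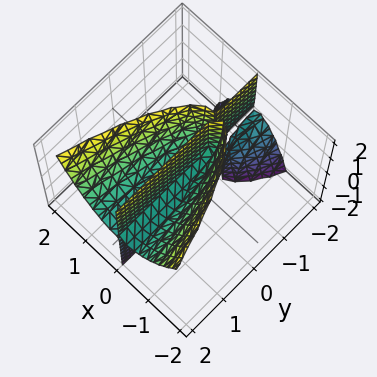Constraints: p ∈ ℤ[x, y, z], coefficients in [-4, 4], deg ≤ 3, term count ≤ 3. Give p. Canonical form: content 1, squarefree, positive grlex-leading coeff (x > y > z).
1. I count 3 distinct pieces. They look like related sheets of one shape, so recover p as a whole.
2. deg p = 3. No degree-2 surface has this shape.
3. Observable constraints: every point of the z-axis in the box is on the surface; it meets the x-axis at x = 0 (among the integer gridlines).
4. Matching integer coefficients to the picture gives p. Check: (0, 2, 0) on the y-axis lies on the surface, and p(0, 2, 0) = 0. ✓

2*x^3 - x*y*z - x*z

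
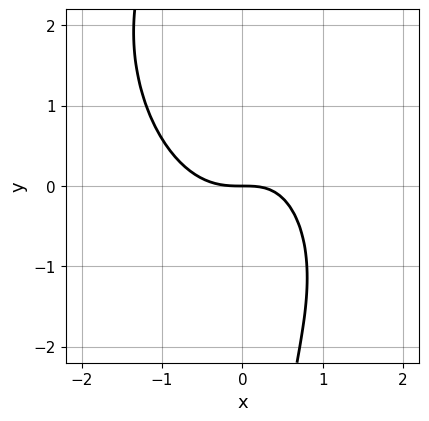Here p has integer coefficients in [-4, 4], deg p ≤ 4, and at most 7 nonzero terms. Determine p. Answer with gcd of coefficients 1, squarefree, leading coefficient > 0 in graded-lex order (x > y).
2*x^3 + x^2*y + x*y^2 - x*y + 2*y

First, the degree is 3 — the shape is more complex than any degree-2 curve.
Next, from the axis intercepts and sections: it meets the y-axis at y = 0 (among the integer gridlines); one x-axis crossing is at x = 0.
Finally, the integer polynomial consistent with all of this is the stated p.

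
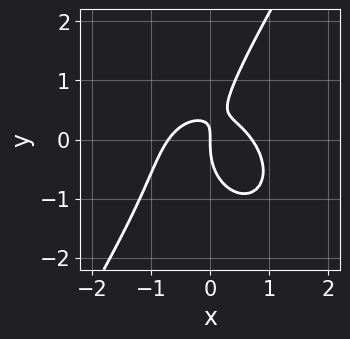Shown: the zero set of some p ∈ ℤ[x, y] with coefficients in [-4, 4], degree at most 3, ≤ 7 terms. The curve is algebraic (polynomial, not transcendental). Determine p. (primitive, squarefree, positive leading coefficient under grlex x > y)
Degree: the shape is more complex than any degree-2 curve, so deg p = 3.
Reading off the gridlines: it crosses the y-axis at the gridline y = 0; it crosses the x-axis at the gridline x = 0.
Putting this together gives p.

2*x^3 + x*y^2 - y^3 + 2*x*y - x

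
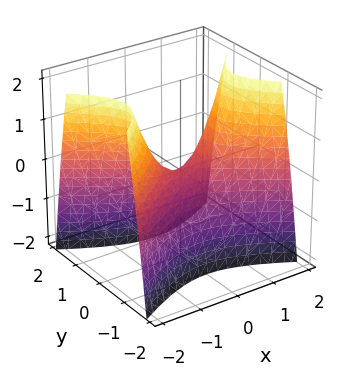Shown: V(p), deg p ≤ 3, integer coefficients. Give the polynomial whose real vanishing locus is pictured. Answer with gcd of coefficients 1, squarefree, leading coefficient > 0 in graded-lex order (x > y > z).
Degree: a saddle surface; a quadric, so deg p = 2.
Symmetries: it's symmetric under x → −x, forcing even powers of x; it's symmetric under y → −y, forcing even powers of y.
Checking where it meets the axes: it crosses the z-axis at the gridline z = 0; it crosses the y-axis at the gridline y = 0; it crosses the x-axis at the gridline x = 0.
Assembling these constraints gives the stated polynomial.

x^2 - 2*y^2 - z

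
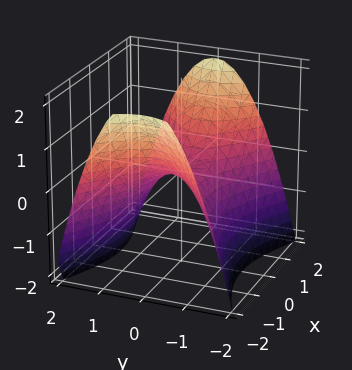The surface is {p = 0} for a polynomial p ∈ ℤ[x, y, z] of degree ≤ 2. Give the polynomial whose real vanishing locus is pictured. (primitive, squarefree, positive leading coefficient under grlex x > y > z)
The degree is 2 — a hyperbolic paraboloid; a quadric.
Symmetries: mirror symmetry x ↦ −x ⇒ only even powers of x; it's symmetric under y → −y, forcing even powers of y.
From the axis intercepts and sections: it meets the z-axis at z = 0 (among the integer gridlines); it meets the x-axis at x = 0 (among the integer gridlines); it meets the y-axis at y = 0 (among the integer gridlines).
Fitting integer coefficients to these (and the overall shape) gives p.

x^2 - 2*y^2 - 2*z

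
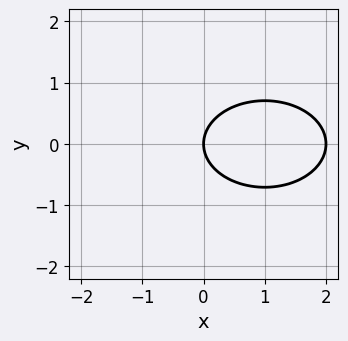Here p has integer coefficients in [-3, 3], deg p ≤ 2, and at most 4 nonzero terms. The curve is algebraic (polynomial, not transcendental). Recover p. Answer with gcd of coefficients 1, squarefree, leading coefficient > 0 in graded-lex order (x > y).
1. Degree: a generic line meets the curve in up to 2 points, so deg p = 2.
2. Symmetries: it's symmetric under y → −y, forcing even powers of y.
3. Against the integer gridlines: one y-axis crossing is at y = 0; among the integer gridlines, it crosses the x-axis at x ∈ {0, 2}.
4. Together with the visible shape, these determine p as stated.

x^2 + 2*y^2 - 2*x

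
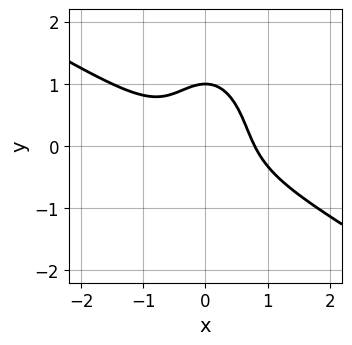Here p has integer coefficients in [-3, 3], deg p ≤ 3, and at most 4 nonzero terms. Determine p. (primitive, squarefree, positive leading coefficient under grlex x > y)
First, the degree is 3 — the shape is more complex than any degree-2 curve.
Next, observable constraints: one y-axis crossing is at y = 1.
Finally, matching integer coefficients to the picture gives p.

2*x^3 + 3*x^2*y + y^3 - 1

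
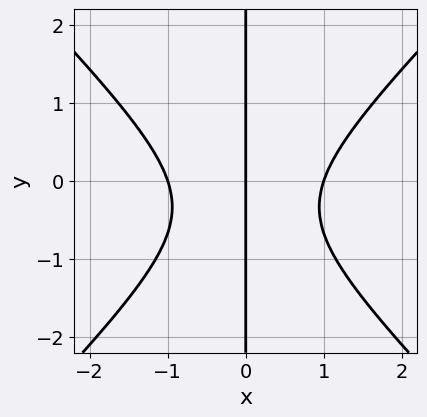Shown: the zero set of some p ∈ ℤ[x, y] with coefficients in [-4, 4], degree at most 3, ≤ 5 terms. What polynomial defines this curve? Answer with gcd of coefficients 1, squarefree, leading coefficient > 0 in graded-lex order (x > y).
3*x^3 - 3*x*y^2 - 2*x*y - 3*x

1. Degree: a generic line meets the curve in up to 3 points, so deg p = 3.
2. Observable constraints: among the integer gridlines, it crosses the x-axis at x ∈ {-1, 0, 1}; the visible y-axis segment lies entirely on the curve.
3. Matching integer coefficients to the picture gives p.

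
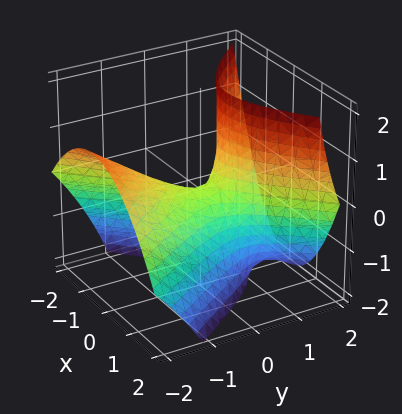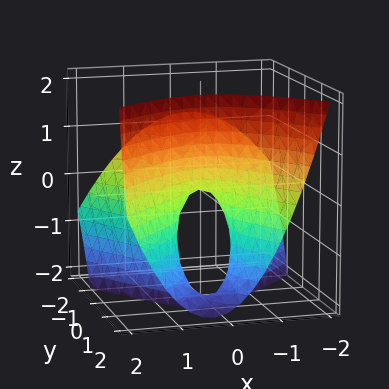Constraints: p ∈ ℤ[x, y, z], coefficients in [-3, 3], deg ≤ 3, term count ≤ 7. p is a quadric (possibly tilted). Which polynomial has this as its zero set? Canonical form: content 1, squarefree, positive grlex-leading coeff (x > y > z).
First, deg p = 2. No degree-1 surface has this shape.
Next, observable constraints: it meets the z-axis at z = 0 (among the integer gridlines); one x-axis crossing is at x = 0; it meets the y-axis at y = 0 (among the integer gridlines).
Finally, these observations pin down the coefficients.

3*x^2 - x*y - 2*y^2 - 3*y*z + 2*z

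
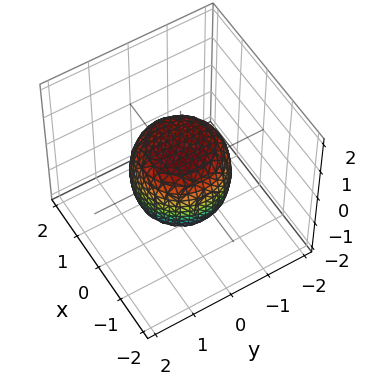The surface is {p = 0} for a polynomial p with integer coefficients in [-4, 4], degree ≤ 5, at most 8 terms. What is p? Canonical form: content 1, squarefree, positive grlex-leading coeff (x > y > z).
2*x^4 + 4*x^2*y^2 + 2*y^4 - x^2 - y^2 + 2*z^2 - 2

Degree: a generic line meets the surface in up to 4 points, so deg p = 4.
Symmetries: every cross-section ⟂ z is a circle, so x, y appear only via x² + y².
Against the integer gridlines: a circular section at z = 0 has radius between 1 and 2; among the integer gridlines, it crosses the z-axis at z ∈ {-1, 1}.
Solving for integer coefficients yields p as stated.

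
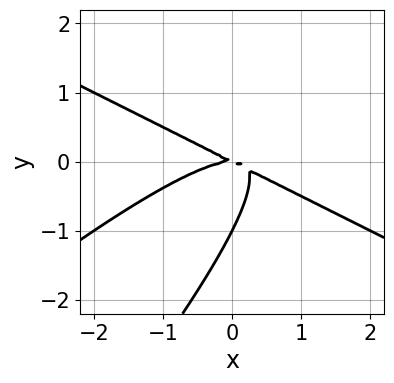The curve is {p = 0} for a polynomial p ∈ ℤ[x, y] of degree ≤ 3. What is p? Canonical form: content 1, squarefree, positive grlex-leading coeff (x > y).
First, deg p = 3. No degree-2 curve has this shape.
Next, checking where it meets the axes: among the integer gridlines, it crosses the y-axis at y ∈ {-1, 0}; it crosses the x-axis at the gridline x = 0.
Finally, the integer polynomial consistent with all of this is the stated p.

x^3 - 3*x*y^2 + 2*y^3 + x*y + 2*y^2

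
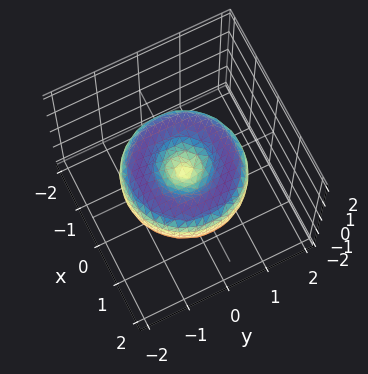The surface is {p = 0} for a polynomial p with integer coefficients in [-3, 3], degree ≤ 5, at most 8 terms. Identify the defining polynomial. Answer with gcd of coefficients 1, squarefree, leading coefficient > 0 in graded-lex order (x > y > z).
1. Degree: no degree-3 surface has this shape, so deg p = 4.
2. Symmetries: the z-axis is an axis of rotation, so x and y enter only as x² + y².
3. Against the integer gridlines: it meets the x-axis at x = 0 (among the integer gridlines); one y-axis crossing is at y = 0; it crosses the z-axis at the gridline z = 0; a circular section at z = 0 has radius between 1 and 2.
4. Solving for integer coefficients yields p as stated.

x^4 + 2*x^2*y^2 + y^4 - 2*x^2 - 2*y^2 + 2*z^2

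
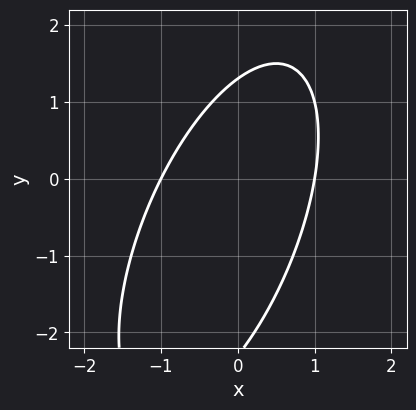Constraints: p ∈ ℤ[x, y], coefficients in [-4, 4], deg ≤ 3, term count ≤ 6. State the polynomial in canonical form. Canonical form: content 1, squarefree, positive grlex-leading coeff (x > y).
3*x^2 - 2*x*y + y^2 + y - 3

(a) Degree: the shape is more complex than any degree-1 curve, so deg p = 2.
(b) Observable constraints: among the integer gridlines, it crosses the x-axis at x ∈ {-1, 1}.
(c) These observations pin down the coefficients.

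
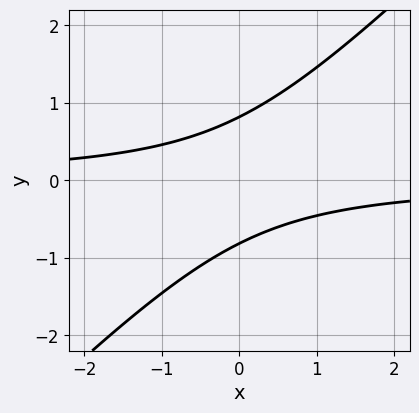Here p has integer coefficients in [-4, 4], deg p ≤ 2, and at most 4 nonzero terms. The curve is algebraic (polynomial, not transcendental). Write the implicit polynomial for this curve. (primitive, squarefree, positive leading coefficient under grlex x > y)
3*x*y - 3*y^2 + 2

(a) Degree: a generic line meets the curve in up to 2 points, so deg p = 2.
(b) Reading off the gridlines: no x-intercept at any integer in the box.
(c) These observations pin down the coefficients.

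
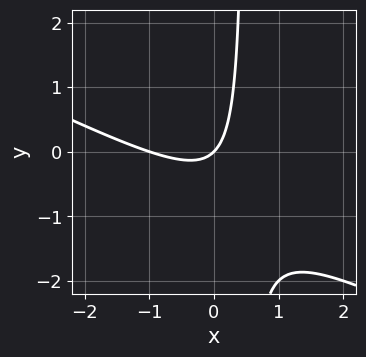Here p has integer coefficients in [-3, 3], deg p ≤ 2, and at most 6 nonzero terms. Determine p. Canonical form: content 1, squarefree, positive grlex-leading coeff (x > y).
x^2 + 2*x*y + x - y

First, degree: the shape is more complex than any degree-1 curve, so deg p = 2.
Next, against the integer gridlines: one y-axis crossing is at y = 0; the x-axis gridline crossings are at x ∈ {-1, 0}.
Finally, the integer polynomial consistent with all of this is the stated p.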